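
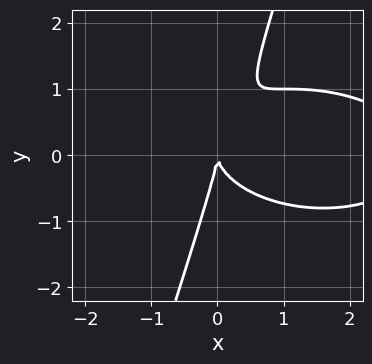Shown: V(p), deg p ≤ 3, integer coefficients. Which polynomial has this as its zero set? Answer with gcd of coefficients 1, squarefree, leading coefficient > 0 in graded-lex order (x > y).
Degree: the shape is more complex than any degree-2 curve, so deg p = 3.
Checking where it meets the axes: it meets the x-axis at x = 0 (among the integer gridlines); it crosses the y-axis at the gridline y = 0.
Together with the visible shape, these determine p as stated.

x^3 + 3*x*y^2 - y^3 - 3*x^2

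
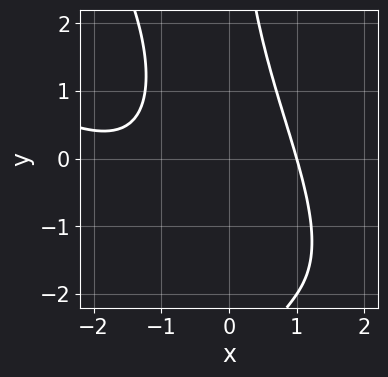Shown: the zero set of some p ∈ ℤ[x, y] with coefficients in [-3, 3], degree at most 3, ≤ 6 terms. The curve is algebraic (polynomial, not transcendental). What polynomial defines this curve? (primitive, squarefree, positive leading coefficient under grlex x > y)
x^3 + 2*x^2*y + x*y^2 + 2*x^2 - 3

(a) Degree: a generic line meets the curve in up to 3 points, so deg p = 3.
(b) Checking where it meets the axes: it crosses the x-axis at the gridline x = 1; no y-intercept at any integer in the box.
(c) Fitting integer coefficients to these (and the overall shape) gives p.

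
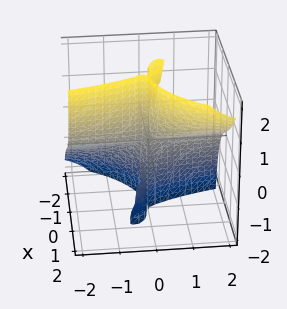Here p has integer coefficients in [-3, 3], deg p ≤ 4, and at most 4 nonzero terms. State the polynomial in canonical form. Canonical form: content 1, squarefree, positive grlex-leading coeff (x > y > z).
2*x^3 + 2*x*y^2 - 3*x*y*z - 2*y^2*z

The picture has 3 separate pieces.
Degree: no degree-2 surface has this shape, so deg p = 3.
From the visible intercepts: it crosses the x-axis at the gridline x = 0; the visible y-axis segment lies entirely on the surface.
These observations pin down the coefficients.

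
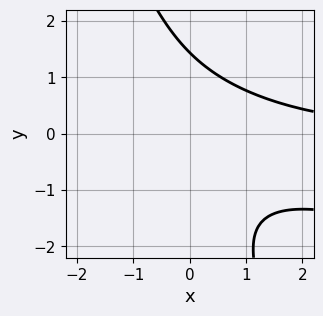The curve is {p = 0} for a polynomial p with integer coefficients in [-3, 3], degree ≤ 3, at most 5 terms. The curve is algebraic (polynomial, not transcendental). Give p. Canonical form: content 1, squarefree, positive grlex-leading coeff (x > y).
x^2*y + 3*x*y^2 + y^3 - 3

(a) Degree: a generic line meets the curve in up to 3 points, so deg p = 3.
(b) Observable constraints: the curve avoids every integer x-axis point in the box.
(c) These observations pin down the coefficients.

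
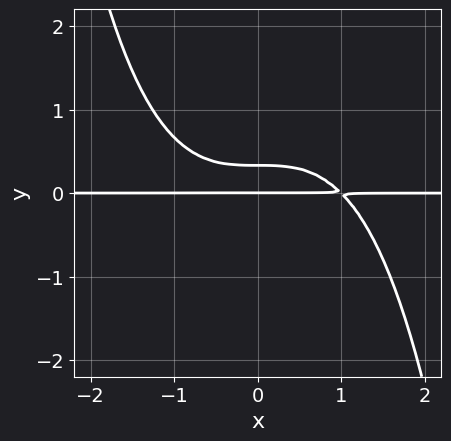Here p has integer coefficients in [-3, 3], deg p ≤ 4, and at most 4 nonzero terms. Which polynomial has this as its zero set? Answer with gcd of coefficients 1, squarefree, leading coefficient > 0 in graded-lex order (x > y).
1. Degree: a generic line meets the curve in up to 4 points, so deg p = 4.
2. Observable constraints: one y-axis crossing is at y = 0; the visible x-axis segment lies entirely on the curve.
3. Fitting integer coefficients to these (and the overall shape) gives p.

x^3*y + 3*y^2 - y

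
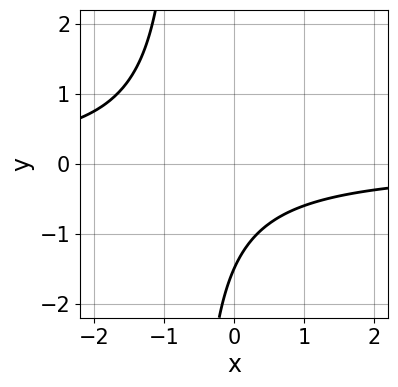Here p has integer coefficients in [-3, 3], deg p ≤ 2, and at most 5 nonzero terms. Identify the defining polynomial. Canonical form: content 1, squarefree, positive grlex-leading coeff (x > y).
3*x*y + 2*y + 3

1. The degree is 2 — the shape is more complex than any degree-1 curve.
2. From the visible intercepts: the curve avoids every integer x-axis point in the box.
3. Putting this together gives p.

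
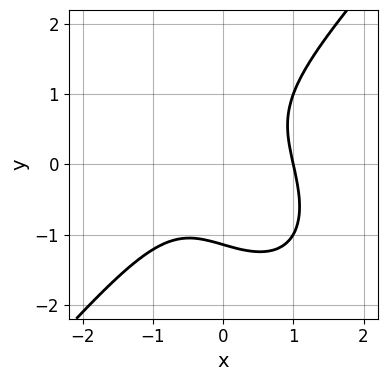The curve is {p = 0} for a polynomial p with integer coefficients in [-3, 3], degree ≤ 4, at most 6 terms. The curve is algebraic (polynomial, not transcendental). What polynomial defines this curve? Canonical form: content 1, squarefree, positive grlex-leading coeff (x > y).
3*x^3 - 2*y^3 + 2*x*y - 3

1. The degree is 3 — a generic line meets the curve in up to 3 points.
2. Reading off the gridlines: one x-axis crossing is at x = 1.
3. Together with the visible shape, these determine p as stated.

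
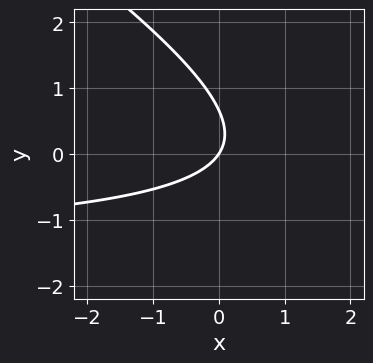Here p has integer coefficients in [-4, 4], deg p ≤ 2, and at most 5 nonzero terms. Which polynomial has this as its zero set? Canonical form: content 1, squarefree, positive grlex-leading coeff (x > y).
2*x*y + 3*y^2 + 3*x - 2*y

First, deg p = 2. No degree-1 curve has this shape.
Next, observable constraints: it crosses the y-axis at the gridline y = 0; it meets the x-axis at x = 0 (among the integer gridlines).
Finally, these observations pin down the coefficients.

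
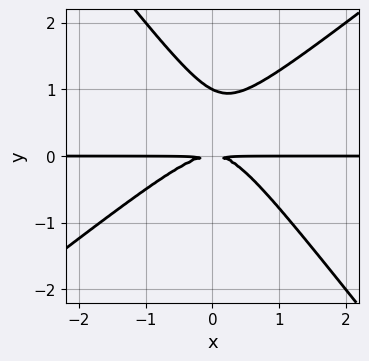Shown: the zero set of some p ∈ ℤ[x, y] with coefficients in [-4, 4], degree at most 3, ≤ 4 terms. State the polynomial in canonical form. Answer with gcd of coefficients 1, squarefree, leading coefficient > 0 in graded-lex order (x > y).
2*x^2*y - x*y^2 - 2*y^3 + 2*y^2

First, deg p = 3. The shape is more complex than any degree-2 curve.
Next, from the axis intercepts and sections: it crosses the y-axis at the gridline y = 1; the visible x-axis segment lies entirely on the curve.
Finally, matching integer coefficients to the picture gives p.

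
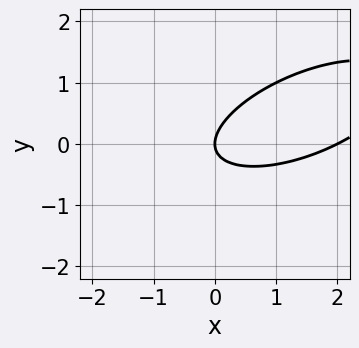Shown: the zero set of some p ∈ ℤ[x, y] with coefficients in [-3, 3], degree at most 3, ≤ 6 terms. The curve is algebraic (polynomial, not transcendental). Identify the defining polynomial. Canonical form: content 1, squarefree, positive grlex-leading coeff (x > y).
x^2 - 2*x*y + 3*y^2 - 2*x

(a) deg p = 2. A generic line meets the curve in up to 2 points.
(b) Against the integer gridlines: among the integer gridlines, it crosses the x-axis at x ∈ {0, 2}; one y-axis crossing is at y = 0.
(c) These observations pin down the coefficients.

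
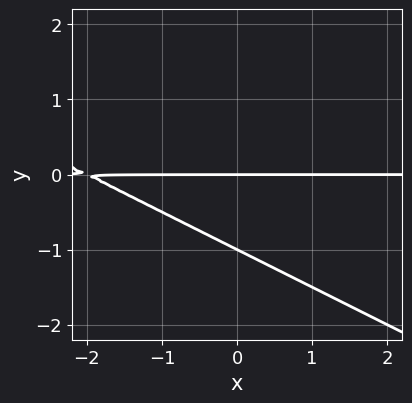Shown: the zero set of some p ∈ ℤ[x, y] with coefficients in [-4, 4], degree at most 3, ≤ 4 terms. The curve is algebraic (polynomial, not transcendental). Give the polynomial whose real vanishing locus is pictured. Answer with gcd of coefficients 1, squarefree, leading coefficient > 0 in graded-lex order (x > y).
x*y + 2*y^2 + 2*y

1. Degree: a generic line meets the curve in up to 2 points, so deg p = 2.
2. Reading off the gridlines: every point of the x-axis in the box is on the curve; the y-axis gridline crossings are at y ∈ {-1, 0}.
3. Fitting integer coefficients to these (and the overall shape) gives p.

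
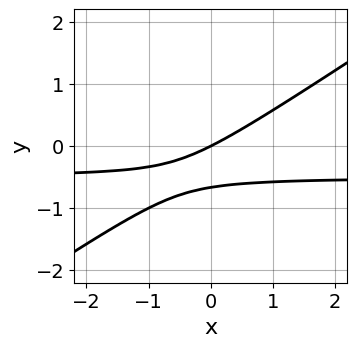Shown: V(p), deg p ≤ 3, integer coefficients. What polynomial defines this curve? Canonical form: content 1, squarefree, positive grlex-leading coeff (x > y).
2*x*y - 3*y^2 + x - 2*y

Degree: the shape is more complex than any degree-1 curve, so deg p = 2.
Reading off the gridlines: it meets the y-axis at y = 0 (among the integer gridlines); it meets the x-axis at x = 0 (among the integer gridlines).
The integer polynomial consistent with all of this is the stated p.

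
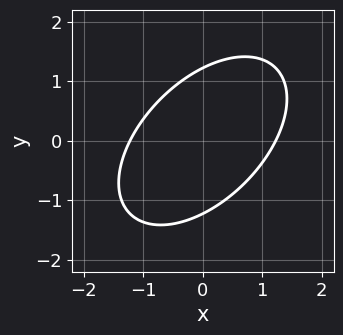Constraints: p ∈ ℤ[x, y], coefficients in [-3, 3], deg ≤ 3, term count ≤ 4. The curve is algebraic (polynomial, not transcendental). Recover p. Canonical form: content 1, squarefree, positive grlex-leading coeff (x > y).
(a) Degree: the shape is more complex than any degree-1 curve, so deg p = 2.
(b) Putting this together gives p.

2*x^2 - 2*x*y + 2*y^2 - 3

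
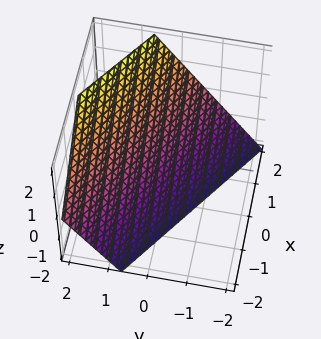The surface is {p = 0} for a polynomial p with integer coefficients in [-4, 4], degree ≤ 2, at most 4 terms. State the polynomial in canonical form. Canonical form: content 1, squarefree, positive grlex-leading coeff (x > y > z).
2*x + 3*y - 2*z - 2

1. Degree: the surface is flat (a plane), so deg p = 1.
2. Observable constraints: it crosses the z-axis at the gridline z = -1; it meets the x-axis at x = 1 (among the integer gridlines).
3. Putting this together gives p.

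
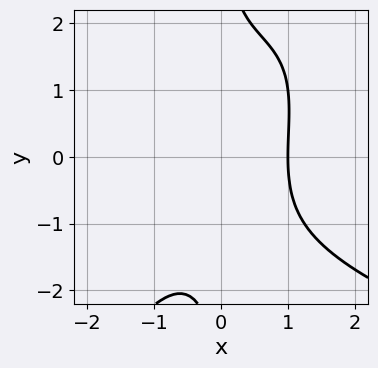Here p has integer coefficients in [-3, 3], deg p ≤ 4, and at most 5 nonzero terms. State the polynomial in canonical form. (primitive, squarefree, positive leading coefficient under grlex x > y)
x^2*y^2 - x*y^3 - 3*x^3 + 3

The degree is 4 — a generic line meets the curve in up to 4 points.
From the visible intercepts: no y-intercept at any integer in the box; one x-axis crossing is at x = 1.
Fitting integer coefficients to these (and the overall shape) gives p.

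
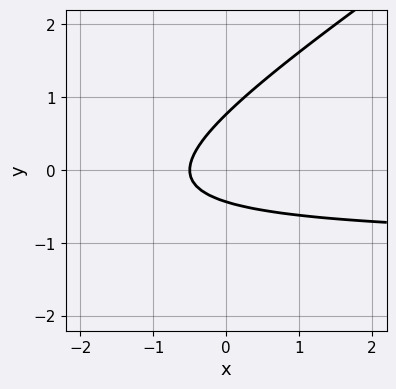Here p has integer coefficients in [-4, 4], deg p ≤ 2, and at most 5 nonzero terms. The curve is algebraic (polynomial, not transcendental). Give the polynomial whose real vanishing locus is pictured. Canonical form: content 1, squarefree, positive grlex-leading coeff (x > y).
The degree is 2 — a generic line meets the curve in up to 2 points.
Solving for integer coefficients yields p as stated.

2*x*y - 3*y^2 + 2*x + y + 1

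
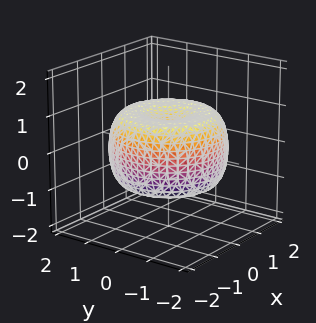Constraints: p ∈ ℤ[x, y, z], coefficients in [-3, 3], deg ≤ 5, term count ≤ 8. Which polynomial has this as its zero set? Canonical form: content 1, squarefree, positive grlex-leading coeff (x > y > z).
First, deg p = 4. A generic line meets the surface in up to 4 points.
Next, symmetries: rotational symmetry about the z-axis ⇒ p depends on x, y only through x² + y².
Next, against the integer gridlines: a circular section at z = 0 has radius between 1 and 2.
Finally, solving for integer coefficients yields p as stated.

x^4 + 2*x^2*y^2 + y^4 - 2*x^2 - 2*y^2 + 2*z^2 - 1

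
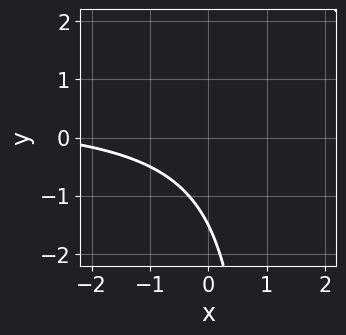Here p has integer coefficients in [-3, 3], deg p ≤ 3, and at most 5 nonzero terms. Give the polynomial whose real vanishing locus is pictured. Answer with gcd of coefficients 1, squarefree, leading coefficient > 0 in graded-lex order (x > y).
2*x*y - x - 2*y - 3

First, deg p = 2.
Then, against the integer gridlines: it misses every integer gridline on the x-axis.
Finally, assembling these constraints gives the stated polynomial.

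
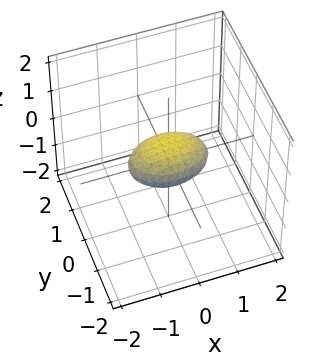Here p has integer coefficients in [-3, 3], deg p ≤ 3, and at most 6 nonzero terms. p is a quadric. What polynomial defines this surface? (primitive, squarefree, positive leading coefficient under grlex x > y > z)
x^2 + 2*y^2 + 3*z^2 - 1

First, deg p = 2. A closed, bounded, convex surface; a quadric.
Next, symmetries: mirror symmetry x ↦ −x ⇒ only even powers of x; it's symmetric under z → −z, forcing even powers of z; it's symmetric under y → −y, forcing even powers of y.
Next, observable constraints: the x-axis gridline crossings are at x ∈ {-1, 1}.
Finally, solving for integer coefficients yields p as stated.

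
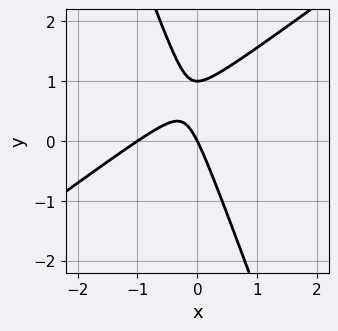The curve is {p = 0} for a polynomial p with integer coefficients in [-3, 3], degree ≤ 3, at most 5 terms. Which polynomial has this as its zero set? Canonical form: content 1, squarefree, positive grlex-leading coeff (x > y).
2*x^2 - 2*x*y - y^2 + 2*x + y

(a) Degree: no degree-1 curve has this shape, so deg p = 2.
(b) Observable constraints: the y-axis gridline crossings are at y ∈ {0, 1}; the x-axis gridline crossings are at x ∈ {-1, 0}.
(c) Putting this together gives p.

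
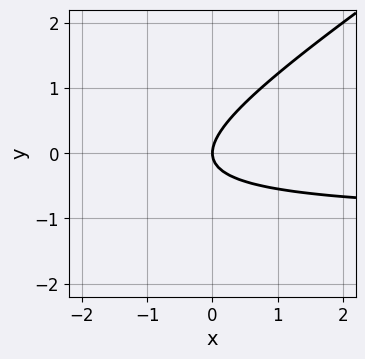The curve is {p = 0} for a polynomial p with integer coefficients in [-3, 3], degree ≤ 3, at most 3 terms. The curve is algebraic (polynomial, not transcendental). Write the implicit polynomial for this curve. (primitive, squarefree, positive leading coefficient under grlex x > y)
First, the degree is 2 — a generic line meets the curve in up to 2 points.
Then, from the visible intercepts: one x-axis crossing is at x = 0; it meets the y-axis at y = 0 (among the integer gridlines).
Finally, matching integer coefficients to the picture gives p.

2*x*y - 3*y^2 + 2*x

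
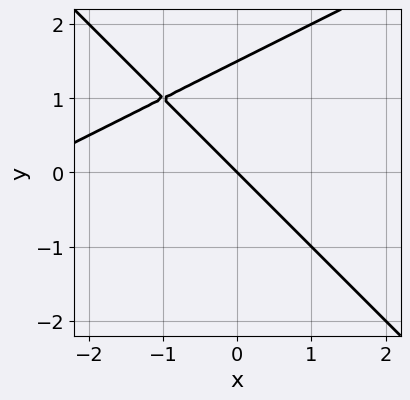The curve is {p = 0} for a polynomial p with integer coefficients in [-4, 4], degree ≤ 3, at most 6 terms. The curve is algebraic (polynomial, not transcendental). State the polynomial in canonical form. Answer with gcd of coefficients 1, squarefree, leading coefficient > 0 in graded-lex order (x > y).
x^2 - x*y - 2*y^2 + 3*x + 3*y

The degree is 2 — a generic line meets the curve in up to 2 points.
Against the integer gridlines: one x-axis crossing is at x = 0; one y-axis crossing is at y = 0.
The integer polynomial consistent with all of this is the stated p.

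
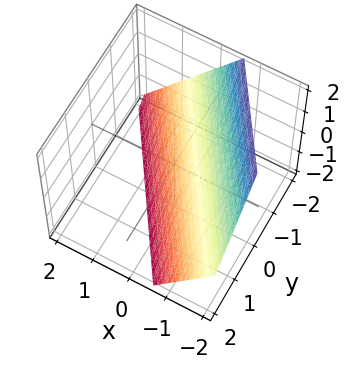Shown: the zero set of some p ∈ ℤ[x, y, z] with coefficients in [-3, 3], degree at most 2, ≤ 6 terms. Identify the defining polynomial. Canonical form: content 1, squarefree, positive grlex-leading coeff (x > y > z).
3*x + 2*y + 2*z + 2

(a) The degree is 1 — the surface is flat (a plane).
(b) From the axis intercepts and sections: it meets the z-axis at z = -1 (among the integer gridlines); it meets the y-axis at y = -1 (among the integer gridlines).
(c) Assembling these constraints gives the stated polynomial.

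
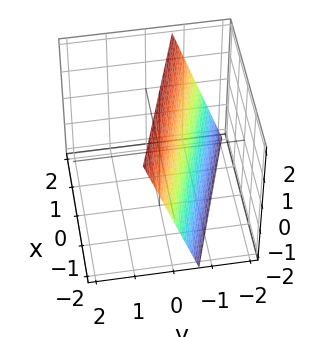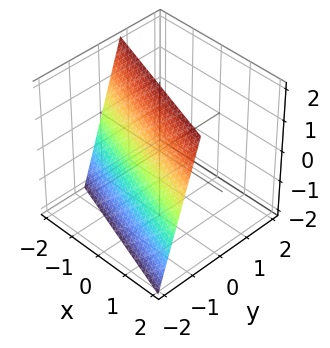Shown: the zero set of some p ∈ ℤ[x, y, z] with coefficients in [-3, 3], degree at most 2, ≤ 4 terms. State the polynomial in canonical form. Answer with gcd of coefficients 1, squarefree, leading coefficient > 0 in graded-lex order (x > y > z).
x + 3*y - z + 2

First, deg p = 1.
Next, checking where it meets the axes: it meets the z-axis at z = 2 (among the integer gridlines); it crosses the x-axis at the gridline x = -2.
Finally, the integer polynomial consistent with all of this is the stated p.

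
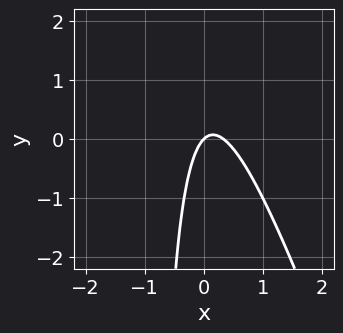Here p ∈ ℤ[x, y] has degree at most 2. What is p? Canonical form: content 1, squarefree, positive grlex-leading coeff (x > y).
(a) deg p = 2.
(b) From the axis intercepts and sections: it crosses the x-axis at the gridline x = 0; one y-axis crossing is at y = 0.
(c) Assembling these constraints gives the stated polynomial.

3*x^2 + x*y - x + y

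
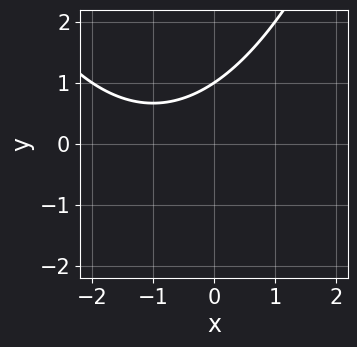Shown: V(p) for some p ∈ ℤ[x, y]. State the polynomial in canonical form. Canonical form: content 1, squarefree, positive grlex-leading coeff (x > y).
Degree: a generic line meets the curve in up to 2 points, so deg p = 2.
Reading off the gridlines: it crosses the y-axis at the gridline y = 1; no x-intercept at any integer in the box.
Fitting integer coefficients to these (and the overall shape) gives p.

x^2 + 2*x - 3*y + 3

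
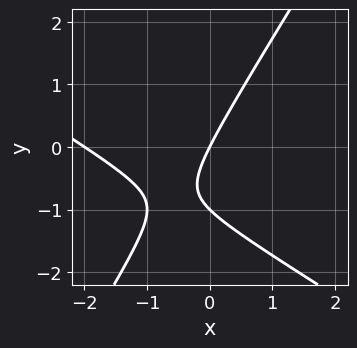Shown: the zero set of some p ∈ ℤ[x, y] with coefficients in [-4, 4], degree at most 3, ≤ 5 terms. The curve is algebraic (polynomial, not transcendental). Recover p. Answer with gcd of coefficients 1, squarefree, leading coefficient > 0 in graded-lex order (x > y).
x^2 + x*y - y^2 + 2*x - y

(a) The degree is 2 — a generic line meets the curve in up to 2 points.
(b) Observable constraints: the y-axis gridline crossings are at y ∈ {-1, 0}; the x-axis gridline crossings are at x ∈ {-2, 0}.
(c) Fitting integer coefficients to these (and the overall shape) gives p.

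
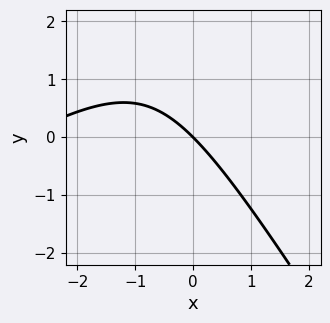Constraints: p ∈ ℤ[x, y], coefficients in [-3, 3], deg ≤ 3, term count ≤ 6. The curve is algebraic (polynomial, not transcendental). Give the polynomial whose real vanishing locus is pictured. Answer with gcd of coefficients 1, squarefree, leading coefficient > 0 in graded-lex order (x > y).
The degree is 2 — no degree-1 curve has this shape.
Against the integer gridlines: it crosses the x-axis at the gridline x = 0; it meets the y-axis at y = 0 (among the integer gridlines).
Putting this together gives p.

x^2 - x*y - y^2 + 3*x + 3*y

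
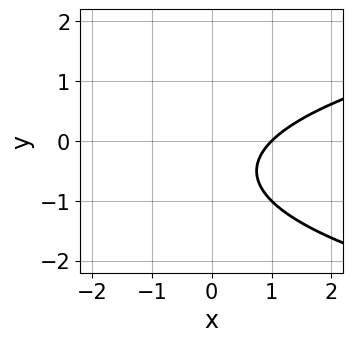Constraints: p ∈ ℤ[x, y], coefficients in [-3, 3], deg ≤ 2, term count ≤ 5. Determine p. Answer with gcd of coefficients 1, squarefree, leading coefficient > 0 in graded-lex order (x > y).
y^2 - x + y + 1

(a) Degree: no degree-1 curve has this shape, so deg p = 2.
(b) From the axis intercepts and sections: no y-intercept at any integer in the box; it crosses the x-axis at the gridline x = 1.
(c) Putting this together gives p.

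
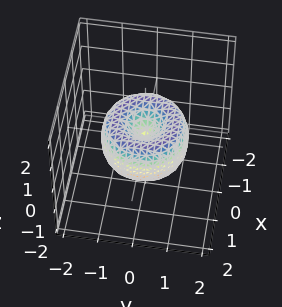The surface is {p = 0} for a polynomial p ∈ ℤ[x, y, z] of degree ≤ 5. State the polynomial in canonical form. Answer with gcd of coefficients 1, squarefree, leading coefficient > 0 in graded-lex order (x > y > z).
Degree: no degree-3 surface has this shape, so deg p = 4.
Symmetries: the surface is invariant under rotation about z: p = q(x² + y², z).
Observable constraints: a circular section at z = 0 has radius between 1 and 2; it meets the x-axis at x = 0 (among the integer gridlines).
Matching integer coefficients to the picture gives p.

2*x^4 + 4*x^2*y^2 + 2*y^4 - 3*x^2 - 3*y^2 + 2*z^2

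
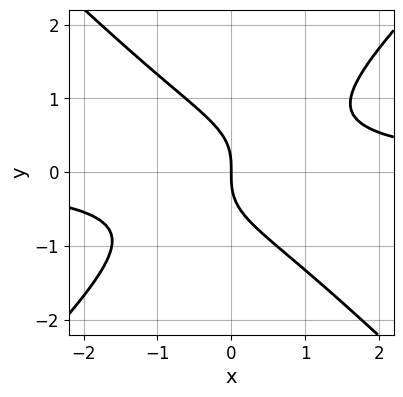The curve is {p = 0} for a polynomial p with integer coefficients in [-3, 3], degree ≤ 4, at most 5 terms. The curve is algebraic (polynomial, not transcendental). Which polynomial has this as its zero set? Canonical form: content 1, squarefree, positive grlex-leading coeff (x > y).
(a) deg p = 3.
(b) Observable constraints: it meets the y-axis at y = 0 (among the integer gridlines); one x-axis crossing is at x = 0.
(c) These observations pin down the coefficients.

x^2*y - y^3 - x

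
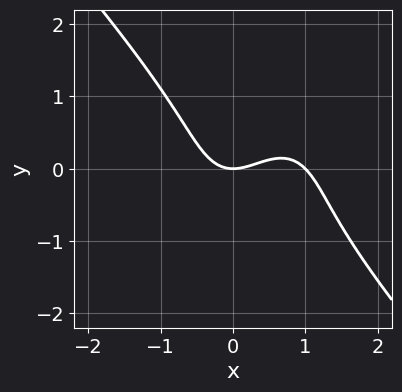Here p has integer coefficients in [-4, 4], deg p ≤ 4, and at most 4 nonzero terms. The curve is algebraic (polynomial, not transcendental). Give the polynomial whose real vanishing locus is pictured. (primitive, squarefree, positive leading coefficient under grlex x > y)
3*x^3 + 2*y^3 - 3*x^2 + 3*y

1. The degree is 3 — a generic line meets the curve in up to 3 points.
2. Reading off the gridlines: the x-axis gridline crossings are at x ∈ {0, 1}; it meets the y-axis at y = 0 (among the integer gridlines).
3. Assembling these constraints gives the stated polynomial.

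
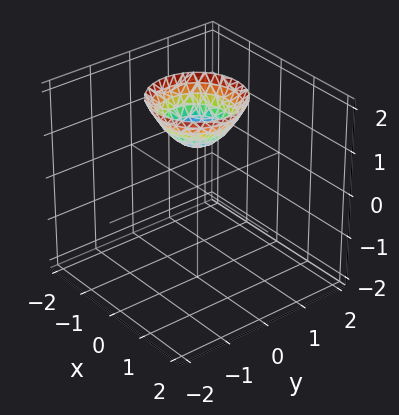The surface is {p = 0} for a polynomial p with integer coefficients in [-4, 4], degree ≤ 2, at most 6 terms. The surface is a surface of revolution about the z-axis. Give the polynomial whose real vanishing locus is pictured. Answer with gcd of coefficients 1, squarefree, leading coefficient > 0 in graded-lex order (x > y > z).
First, the degree is 2 — a generic line meets the surface in up to 2 points.
Next, symmetry: every cross-section ⟂ z is a circle, so x, y appear only via x² + y².
Then, observable constraints: a circular section at z = 2 has radius exactly 1; the surface avoids every integer y-axis point in the box.
Finally, together with the visible shape, these determine p as stated. Check: (0, 0, 1) on the z-axis lies on the surface, and p(0, 0, 1) = 0. ✓

x^2 + y^2 - z + 1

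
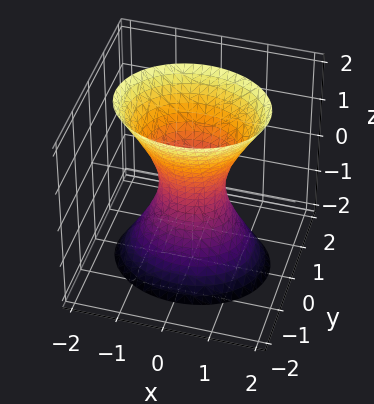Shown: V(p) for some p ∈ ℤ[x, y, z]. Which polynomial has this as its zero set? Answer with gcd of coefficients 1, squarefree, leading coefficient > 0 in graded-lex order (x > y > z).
(a) deg p = 2. An hourglass — one-sheet hyperboloid; a quadric.
(b) Symmetries: it's symmetric under x → −x, forcing even powers of x; it's symmetric under y → −y, forcing even powers of y; mirror symmetry z ↦ −z ⇒ only even powers of z.
(c) Reading off the gridlines: it misses every integer gridline on the z-axis.
(d) The integer polynomial consistent with all of this is the stated p.

2*x^2 + 3*y^2 - z^2 - 1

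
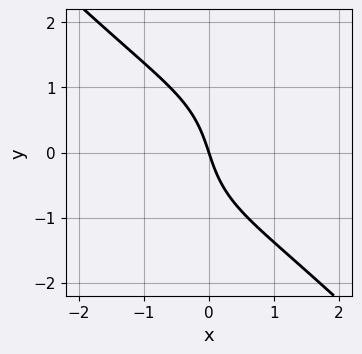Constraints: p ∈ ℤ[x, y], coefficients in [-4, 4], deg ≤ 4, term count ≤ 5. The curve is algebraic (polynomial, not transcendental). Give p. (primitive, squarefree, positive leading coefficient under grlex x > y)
First, the degree is 3 — a generic line meets the curve in up to 3 points.
Then, from the visible intercepts: one y-axis crossing is at y = 0; it meets the x-axis at x = 0 (among the integer gridlines).
Finally, these observations pin down the coefficients.

x^3 + y^3 + 3*x + y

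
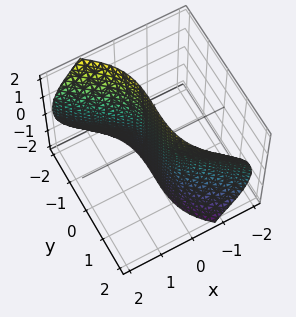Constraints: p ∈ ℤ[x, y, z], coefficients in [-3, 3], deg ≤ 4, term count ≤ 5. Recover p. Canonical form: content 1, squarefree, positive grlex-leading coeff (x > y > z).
(a) deg p = 3. A generic line meets the surface in up to 3 points.
(b) Against the integer gridlines: one y-axis crossing is at y = 0; the visible z-axis segment lies entirely on the surface.
(c) The integer polynomial consistent with all of this is the stated p.

2*x^3 + x^2*y + 2*x*z^2 + y^3 + 2*x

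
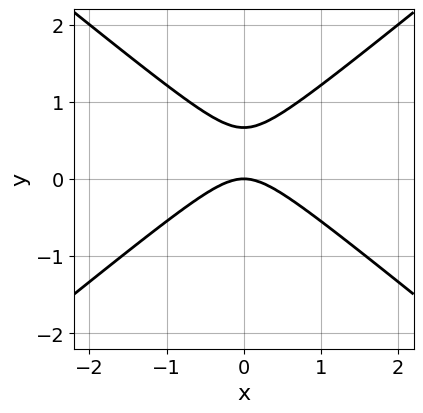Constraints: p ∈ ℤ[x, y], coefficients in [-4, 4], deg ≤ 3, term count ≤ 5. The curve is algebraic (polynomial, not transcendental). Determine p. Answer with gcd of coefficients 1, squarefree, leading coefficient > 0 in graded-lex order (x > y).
(a) Degree: a generic line meets the curve in up to 2 points, so deg p = 2.
(b) Symmetries: mirror symmetry x ↦ −x ⇒ only even powers of x.
(c) From the visible intercepts: one x-axis crossing is at x = 0; it crosses the y-axis at the gridline y = 0.
(d) These observations pin down the coefficients.

2*x^2 - 3*y^2 + 2*y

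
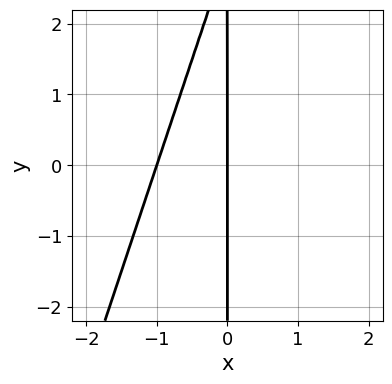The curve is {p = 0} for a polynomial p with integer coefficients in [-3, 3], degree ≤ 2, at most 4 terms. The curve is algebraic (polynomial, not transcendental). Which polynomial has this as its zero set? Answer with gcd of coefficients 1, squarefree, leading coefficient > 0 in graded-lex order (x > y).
3*x^2 - x*y + 3*x

(a) deg p = 2.
(b) Reading off the gridlines: the x-axis gridline crossings are at x ∈ {-1, 0}; the visible y-axis segment lies entirely on the curve.
(c) Fitting integer coefficients to these (and the overall shape) gives p.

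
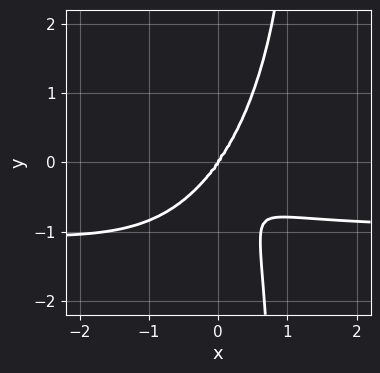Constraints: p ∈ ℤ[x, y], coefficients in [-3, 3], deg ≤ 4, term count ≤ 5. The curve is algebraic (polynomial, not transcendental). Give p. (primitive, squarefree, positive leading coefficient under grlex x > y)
3*x^3*y - x^2*y^2 + x*y^3 + 3*x^3 - y^3

1. The degree is 4 — a generic line meets the curve in up to 4 points.
2. Observable constraints: it meets the x-axis at x = 0 (among the integer gridlines); it crosses the y-axis at the gridline y = 0.
3. Solving for integer coefficients yields p as stated.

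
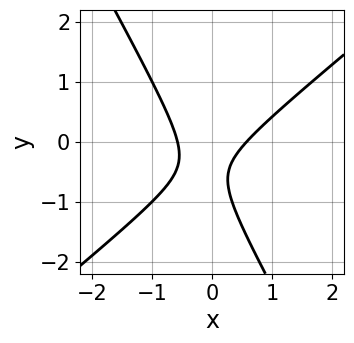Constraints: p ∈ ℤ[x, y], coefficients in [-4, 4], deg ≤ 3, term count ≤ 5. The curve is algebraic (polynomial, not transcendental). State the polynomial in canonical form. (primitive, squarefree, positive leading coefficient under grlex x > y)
First, the degree is 2 — the shape is more complex than any degree-1 curve.
Next, from the visible intercepts: the curve avoids every integer y-axis point in the box.
Finally, matching integer coefficients to the picture gives p.

3*x^2 - 2*x*y - 2*y^2 - 2*y - 1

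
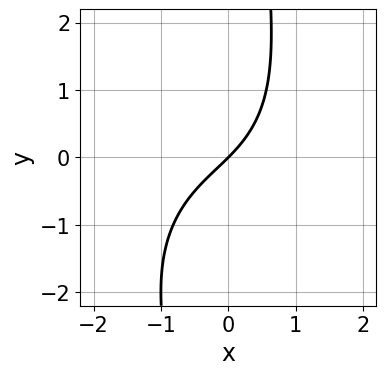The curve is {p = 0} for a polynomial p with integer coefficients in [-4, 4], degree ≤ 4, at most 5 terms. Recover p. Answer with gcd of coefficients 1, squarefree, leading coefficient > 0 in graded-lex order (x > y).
x^3 + x*y^2 + x*y + 3*x - 3*y

First, degree: a generic line meets the curve in up to 3 points, so deg p = 3.
Then, checking where it meets the axes: one x-axis crossing is at x = 0; it crosses the y-axis at the gridline y = 0.
Finally, assembling these constraints gives the stated polynomial.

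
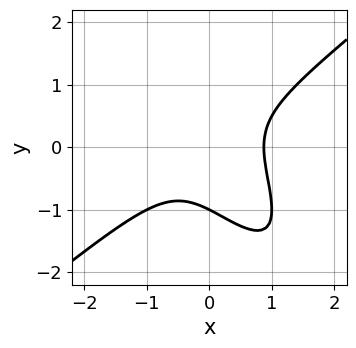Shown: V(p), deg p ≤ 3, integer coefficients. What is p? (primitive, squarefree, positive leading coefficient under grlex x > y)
3*x^3 - 3*x*y^2 - 2*y^3 - 2

Degree: the shape is more complex than any degree-2 curve, so deg p = 3.
Against the integer gridlines: one y-axis crossing is at y = -1.
Together with the visible shape, these determine p as stated.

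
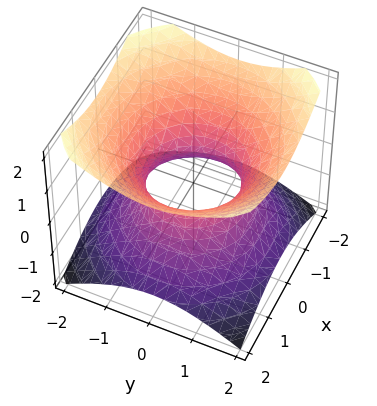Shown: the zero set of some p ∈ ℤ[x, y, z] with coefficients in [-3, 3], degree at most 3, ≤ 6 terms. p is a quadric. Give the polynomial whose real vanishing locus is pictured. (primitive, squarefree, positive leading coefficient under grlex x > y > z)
2*x^2 + 2*y^2 - 3*z^2 - 2

(a) deg p = 2. One connected sheet with a waist; a quadric.
(b) Symmetries: it's symmetric under z → −z, forcing even powers of z; rotational symmetry about the z-axis ⇒ p depends on x, y only through x² + y².
(c) Checking where it meets the axes: among the integer gridlines, it crosses the y-axis at y ∈ {-1, 1}; it misses every integer gridline on the z-axis; among the integer gridlines, it crosses the x-axis at x ∈ {-1, 1}; a circular section at z = 1 has radius between 1 and 2.
(d) Solving for integer coefficients yields p as stated.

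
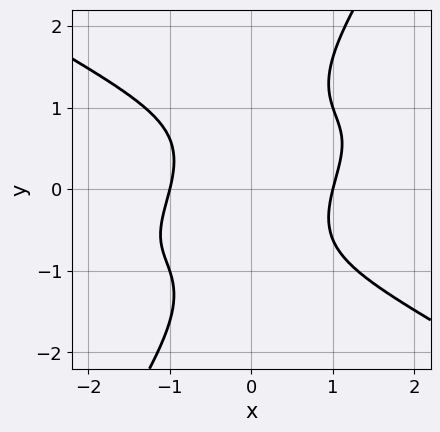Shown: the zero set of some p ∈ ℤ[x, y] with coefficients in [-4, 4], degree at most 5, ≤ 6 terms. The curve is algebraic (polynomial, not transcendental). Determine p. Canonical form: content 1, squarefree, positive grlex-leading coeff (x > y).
1. deg p = 4. No degree-3 curve has this shape.
2. Against the integer gridlines: among the integer gridlines, it crosses the x-axis at x ∈ {-1, 1}; it misses every integer gridline on the y-axis.
3. Matching integer coefficients to the picture gives p.

x^3*y - 2*x*y^3 + y^4 - 2*x^2 + 2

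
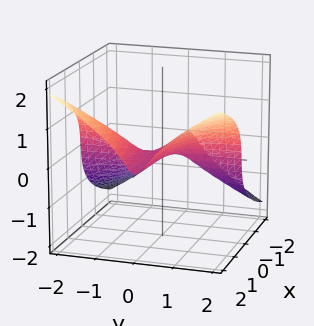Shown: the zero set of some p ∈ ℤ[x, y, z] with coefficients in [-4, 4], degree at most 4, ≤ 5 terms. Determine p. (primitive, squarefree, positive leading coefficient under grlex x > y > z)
2*x*y^2 - 3*z^3 - z

(a) deg p = 3. No degree-2 surface has this shape.
(b) From the axis intercepts and sections: the visible x-axis segment lies entirely on the surface; one z-axis crossing is at z = 0.
(c) Solving for integer coefficients yields p as stated. Check: (0, -2, 0) on the y-axis lies on the surface, and p(0, -2, 0) = 0. ✓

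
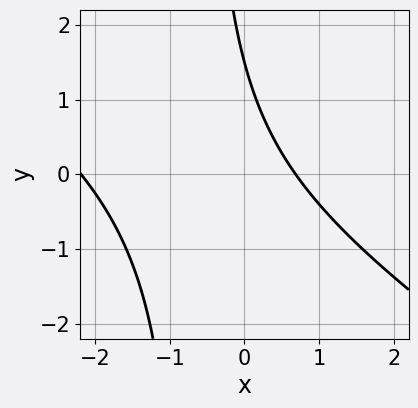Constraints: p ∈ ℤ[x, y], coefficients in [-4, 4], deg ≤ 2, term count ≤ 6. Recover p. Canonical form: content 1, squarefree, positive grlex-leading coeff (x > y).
First, degree: the shape is more complex than any degree-1 curve, so deg p = 2.
Finally, the integer polynomial consistent with all of this is the stated p.

2*x^2 + 3*x*y + 3*x + 2*y - 3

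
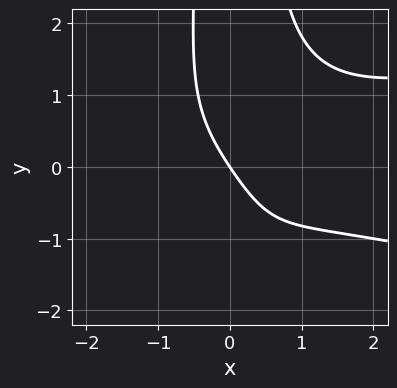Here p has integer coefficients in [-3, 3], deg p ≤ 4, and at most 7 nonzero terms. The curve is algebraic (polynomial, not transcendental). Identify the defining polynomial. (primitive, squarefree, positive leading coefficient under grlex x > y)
1. Degree: no degree-3 curve has this shape, so deg p = 4.
2. Observable constraints: one y-axis crossing is at y = 0; it crosses the x-axis at the gridline x = 0.
3. The integer polynomial consistent with all of this is the stated p.

2*x^2*y^2 - x^3 + x^2 - 3*x - 2*y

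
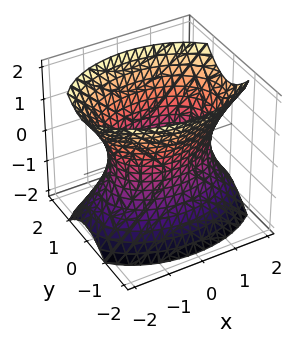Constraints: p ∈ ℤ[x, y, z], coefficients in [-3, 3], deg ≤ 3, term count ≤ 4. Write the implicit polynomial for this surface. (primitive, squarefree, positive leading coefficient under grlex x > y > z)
Degree: one connected sheet with a waist; a quadric, so deg p = 2.
Symmetries: mirror symmetry x ↦ −x ⇒ only even powers of x; mirror symmetry z ↦ −z ⇒ only even powers of z; mirror symmetry y ↦ −y ⇒ only even powers of y.
Checking where it meets the axes: it misses every integer gridline on the z-axis; the y-axis gridline crossings are at y ∈ {-1, 1}.
Assembling these constraints gives the stated polynomial.

x^2 + 2*y^2 - z^2 - 2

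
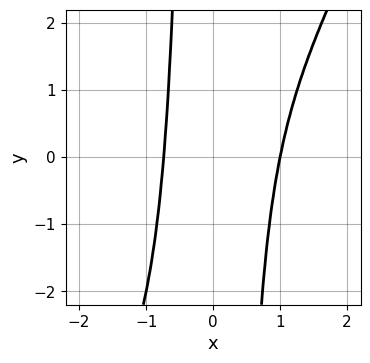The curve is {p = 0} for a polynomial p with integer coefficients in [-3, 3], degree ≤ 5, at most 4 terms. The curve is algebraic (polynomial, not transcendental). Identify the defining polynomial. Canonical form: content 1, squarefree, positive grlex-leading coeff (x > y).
2*x^4 - x^3*y - x^3 - 1

First, the degree is 4 — no degree-3 curve has this shape.
Next, against the integer gridlines: the curve avoids every integer y-axis point in the box; one x-axis crossing is at x = 1.
Finally, solving for integer coefficients yields p as stated.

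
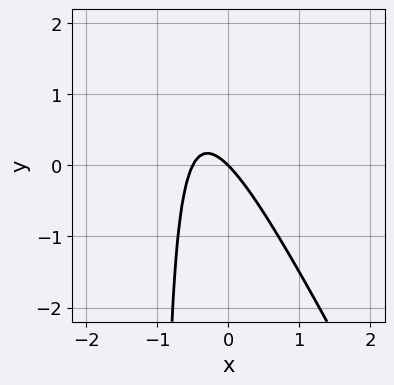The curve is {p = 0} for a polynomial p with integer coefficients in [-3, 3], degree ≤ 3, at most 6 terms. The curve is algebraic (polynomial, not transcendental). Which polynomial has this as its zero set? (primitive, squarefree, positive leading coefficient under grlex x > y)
2*x^2 + x*y + x + y

1. deg p = 2.
2. Checking where it meets the axes: one y-axis crossing is at y = 0; it crosses the x-axis at the gridline x = 0.
3. Matching integer coefficients to the picture gives p.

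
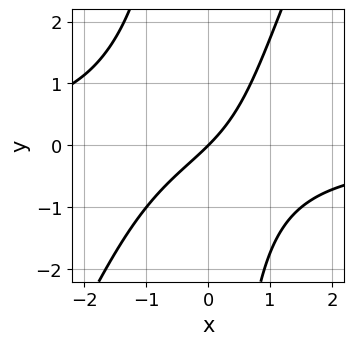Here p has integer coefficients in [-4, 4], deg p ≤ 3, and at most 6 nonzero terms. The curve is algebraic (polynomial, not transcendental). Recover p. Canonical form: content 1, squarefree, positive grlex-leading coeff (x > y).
First, deg p = 3. No degree-2 curve has this shape.
Then, from the axis intercepts and sections: it meets the y-axis at y = 0 (among the integer gridlines); it crosses the x-axis at the gridline x = 0.
Finally, these observations pin down the coefficients.

2*x^2*y - x*y^2 + x*y + 3*x - 3*y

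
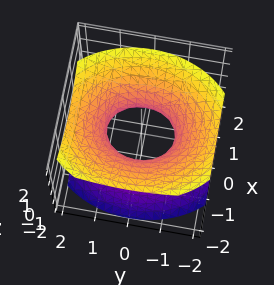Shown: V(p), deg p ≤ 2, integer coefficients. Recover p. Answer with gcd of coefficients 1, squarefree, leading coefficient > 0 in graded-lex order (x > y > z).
3*x^2 + x*z + 2*y^2 - 3*z^2 - 2

First, deg p = 2. A generic line meets the surface in up to 2 points.
Next, reading off the gridlines: among the integer gridlines, it crosses the y-axis at y ∈ {-1, 1}; it misses every integer gridline on the z-axis.
Finally, fitting integer coefficients to these (and the overall shape) gives p.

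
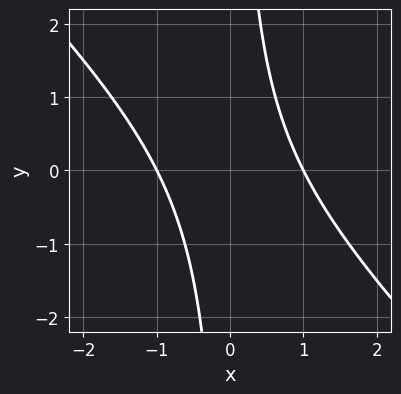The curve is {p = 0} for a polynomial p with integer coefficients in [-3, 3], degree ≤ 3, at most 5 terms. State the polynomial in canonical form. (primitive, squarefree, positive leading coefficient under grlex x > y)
x^2 + x*y - 1

1. Degree: no degree-1 curve has this shape, so deg p = 2.
2. From the axis intercepts and sections: no y-intercept at any integer in the box; the x-axis gridline crossings are at x ∈ {-1, 1}.
3. Fitting integer coefficients to these (and the overall shape) gives p.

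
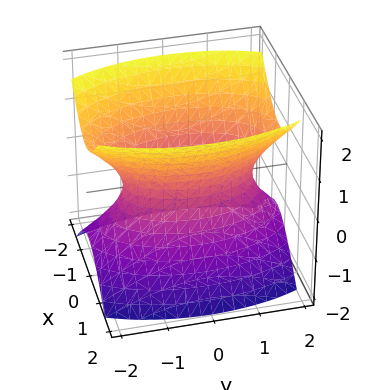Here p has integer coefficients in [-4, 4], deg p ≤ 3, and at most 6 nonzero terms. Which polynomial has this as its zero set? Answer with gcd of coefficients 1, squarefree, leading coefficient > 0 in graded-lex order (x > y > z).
First, deg p = 2.
Then, symmetries: mirror symmetry x ↦ −x ⇒ only even powers of x; it's symmetric under y → −y, forcing even powers of y; the z ↦ −z reflection is a symmetry, so z appears only in even powers.
Then, from the axis intercepts and sections: no z-intercept at any integer in the box.
Finally, the integer polynomial consistent with all of this is the stated p.

3*x^2 + y^2 - 2*z^2 - 2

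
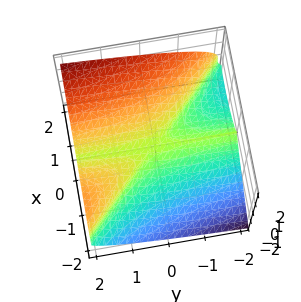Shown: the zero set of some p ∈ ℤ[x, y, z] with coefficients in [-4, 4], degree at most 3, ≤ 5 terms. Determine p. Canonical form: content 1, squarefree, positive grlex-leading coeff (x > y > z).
1. The degree is 3 — a generic line meets the surface in up to 3 points.
2. Reading off the gridlines: it crosses the x-axis at the gridline x = 0; every point of the y-axis in the box is on the surface; it meets the z-axis at z = 0 (among the integer gridlines).
3. Assembling these constraints gives the stated polynomial.

x^3 + x^2*y - 3*z^3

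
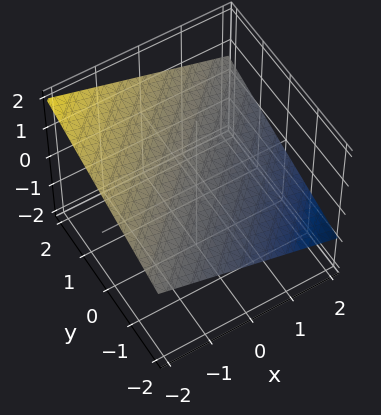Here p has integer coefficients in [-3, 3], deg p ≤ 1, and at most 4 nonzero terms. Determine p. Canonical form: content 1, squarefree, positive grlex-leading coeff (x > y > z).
x - y + 3*z - 2

1. The degree is 1 — every cross-section is a straight line — this is a plane.
2. Observable constraints: it meets the y-axis at y = -2 (among the integer gridlines); one x-axis crossing is at x = 2.
3. Fitting integer coefficients to these (and the overall shape) gives p.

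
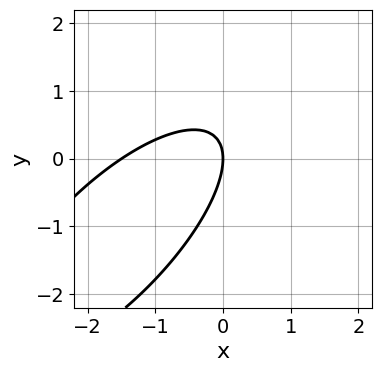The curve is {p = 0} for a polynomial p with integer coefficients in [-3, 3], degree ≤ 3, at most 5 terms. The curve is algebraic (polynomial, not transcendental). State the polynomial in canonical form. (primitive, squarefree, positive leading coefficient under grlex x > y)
2*x^2 - 3*x*y + 2*y^2 + 3*x

1. deg p = 2. No degree-1 curve has this shape.
2. Against the integer gridlines: one x-axis crossing is at x = 0; it crosses the y-axis at the gridline y = 0.
3. Putting this together gives p.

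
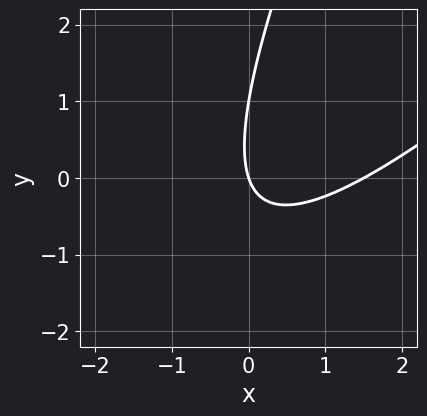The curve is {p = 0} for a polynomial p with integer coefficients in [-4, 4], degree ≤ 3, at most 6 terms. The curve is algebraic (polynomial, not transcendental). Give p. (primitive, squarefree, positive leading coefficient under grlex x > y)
First, deg p = 2. A generic line meets the curve in up to 2 points.
Next, observable constraints: among the integer gridlines, it crosses the y-axis at y ∈ {0, 1}; it meets the x-axis at x = 0 (among the integer gridlines).
Finally, the integer polynomial consistent with all of this is the stated p.

2*x^2 - 3*x*y + y^2 - 3*x - y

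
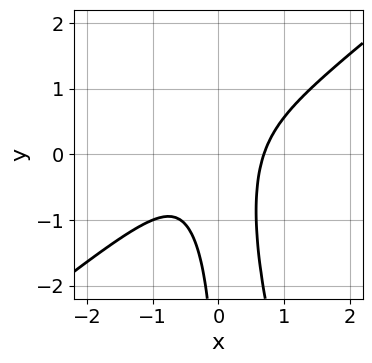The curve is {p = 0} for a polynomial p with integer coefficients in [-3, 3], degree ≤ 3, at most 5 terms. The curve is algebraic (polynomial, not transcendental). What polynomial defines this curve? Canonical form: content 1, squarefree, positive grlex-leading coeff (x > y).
(a) Degree: the shape is more complex than any degree-2 curve, so deg p = 3.
(b) From the visible intercepts: it misses every integer gridline on the y-axis.
(c) Together with the visible shape, these determine p as stated.

3*x^3 - 3*x^2*y - x*y^2 - 1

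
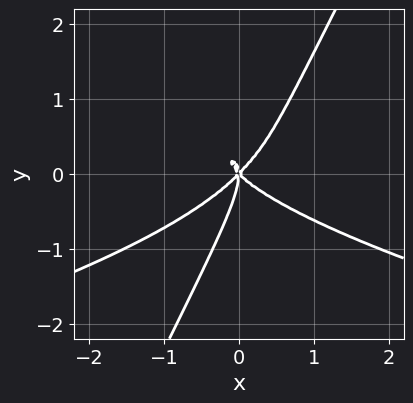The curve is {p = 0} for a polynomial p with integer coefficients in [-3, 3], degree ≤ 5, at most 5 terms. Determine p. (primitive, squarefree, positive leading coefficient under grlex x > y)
Degree: a generic line meets the curve in up to 4 points, so deg p = 4.
Against the integer gridlines: it meets the x-axis at x = 0 (among the integer gridlines); one y-axis crossing is at y = 0.
Together with the visible shape, these determine p as stated.

2*x*y^3 - y^4 + x^3 - x*y^2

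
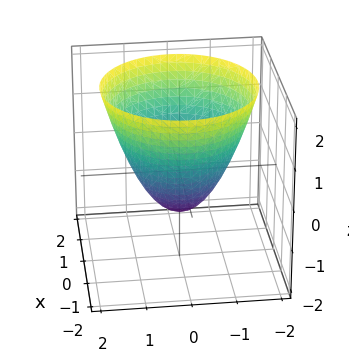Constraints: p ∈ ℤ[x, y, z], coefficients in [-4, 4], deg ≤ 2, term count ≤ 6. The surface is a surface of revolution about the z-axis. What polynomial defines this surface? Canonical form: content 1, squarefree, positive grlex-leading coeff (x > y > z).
x^2 + y^2 - z - 1

First, deg p = 2. A generic line meets the surface in up to 2 points.
Then, by symmetry, every cross-section ⟂ z is a circle, so x, y appear only via x² + y².
Then, from the axis intercepts and sections: it meets the z-axis at z = -1 (among the integer gridlines); a circular section at z = 2 has radius between 1 and 2.
Finally, the integer polynomial consistent with all of this is the stated p. Check: (-1, 0, 0) on the x-axis lies on the surface, and p(-1, 0, 0) = 0. ✓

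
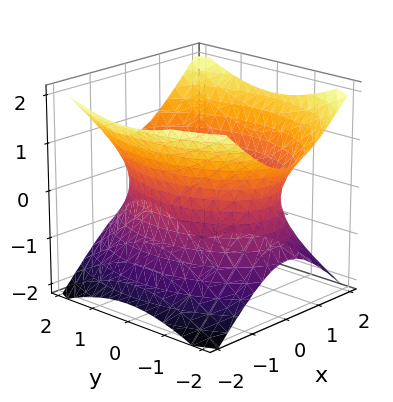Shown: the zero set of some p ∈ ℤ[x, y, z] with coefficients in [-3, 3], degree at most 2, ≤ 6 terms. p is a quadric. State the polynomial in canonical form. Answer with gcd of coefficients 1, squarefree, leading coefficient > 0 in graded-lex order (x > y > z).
First, degree: one connected sheet with a waist; a quadric, so deg p = 2.
Next, symmetries: it's symmetric under z → −z, forcing even powers of z; mirror symmetry x ↦ −x ⇒ only even powers of x; mirror symmetry y ↦ −y ⇒ only even powers of y.
Next, reading off the gridlines: it misses every integer gridline on the z-axis.
Finally, solving for integer coefficients yields p as stated.

2*x^2 + y^2 - 2*z^2 - 3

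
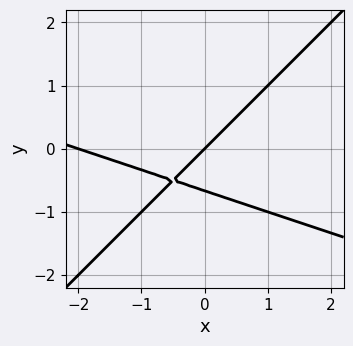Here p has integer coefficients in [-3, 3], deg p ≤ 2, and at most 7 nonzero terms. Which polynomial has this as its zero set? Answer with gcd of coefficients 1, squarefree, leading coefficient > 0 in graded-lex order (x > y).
x^2 + 2*x*y - 3*y^2 + 2*x - 2*y

First, deg p = 2. The shape is more complex than any degree-1 curve.
Then, observable constraints: the x-axis gridline crossings are at x ∈ {-2, 0}; one y-axis crossing is at y = 0.
Finally, together with the visible shape, these determine p as stated.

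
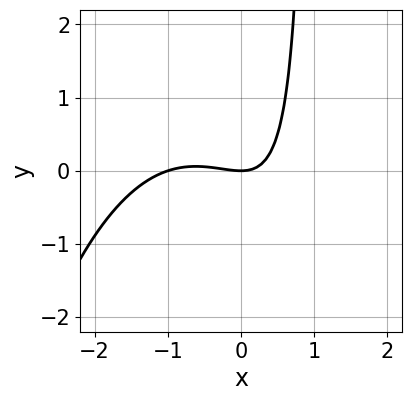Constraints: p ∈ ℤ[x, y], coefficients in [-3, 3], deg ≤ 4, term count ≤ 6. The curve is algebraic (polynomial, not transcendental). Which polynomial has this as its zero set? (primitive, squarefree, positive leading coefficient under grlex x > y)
Degree: a generic line meets the curve in up to 3 points, so deg p = 3.
Reading off the gridlines: the x-axis gridline crossings are at x ∈ {-1, 0}; it crosses the y-axis at the gridline y = 0.
These observations pin down the coefficients.

2*x^3 + 2*x^2 + 3*x*y - 3*y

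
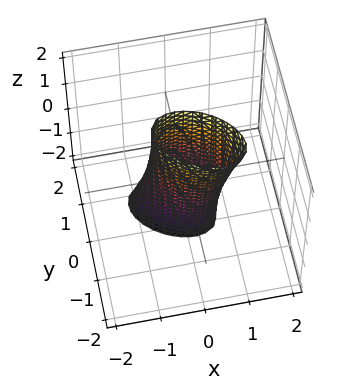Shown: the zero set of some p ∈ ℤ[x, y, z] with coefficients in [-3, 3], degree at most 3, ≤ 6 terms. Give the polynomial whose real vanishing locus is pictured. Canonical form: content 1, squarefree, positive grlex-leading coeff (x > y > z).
2*x^2 + 2*x*y + 3*y^2 + y*z - 1

(a) Degree: the shape is more complex than any degree-1 surface, so deg p = 2.
(b) Reading off the gridlines: the surface avoids every integer z-axis point in the box.
(c) Fitting integer coefficients to these (and the overall shape) gives p.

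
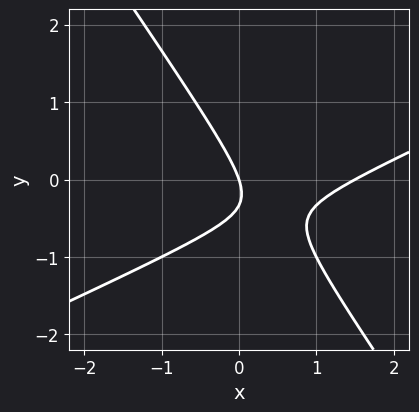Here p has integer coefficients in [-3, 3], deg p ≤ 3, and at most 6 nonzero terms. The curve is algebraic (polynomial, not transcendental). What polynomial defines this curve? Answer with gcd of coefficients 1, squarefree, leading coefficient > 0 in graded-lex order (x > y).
First, the degree is 2 — no degree-1 curve has this shape.
Next, from the visible intercepts: one y-axis crossing is at y = 0; one x-axis crossing is at x = 0.
Finally, matching integer coefficients to the picture gives p.

2*x^2 - 3*x*y - 3*y^2 - 3*x - y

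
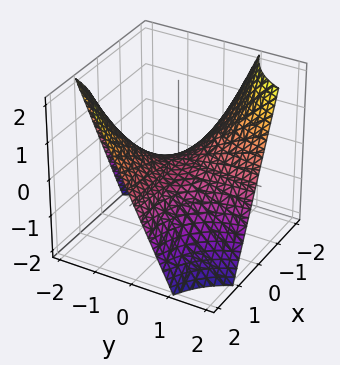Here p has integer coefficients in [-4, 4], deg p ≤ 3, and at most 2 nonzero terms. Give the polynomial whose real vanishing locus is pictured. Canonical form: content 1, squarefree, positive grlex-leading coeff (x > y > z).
x*y + z

The degree is 2 — a saddle surface; a quadric.
Observable constraints: the visible x-axis segment lies entirely on the surface; one z-axis crossing is at z = 0.
Together with the visible shape, these determine p as stated. Check: (0, 1, 0) on the y-axis lies on the surface, and p(0, 1, 0) = 0. ✓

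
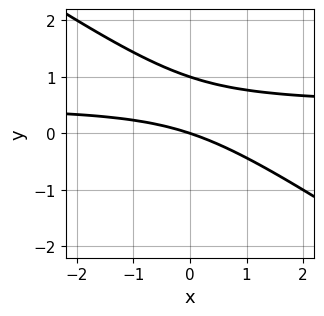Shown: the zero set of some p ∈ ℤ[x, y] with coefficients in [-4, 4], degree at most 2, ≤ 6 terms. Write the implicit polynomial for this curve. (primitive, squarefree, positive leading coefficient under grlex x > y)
The degree is 2 — no degree-1 curve has this shape.
From the visible intercepts: one x-axis crossing is at x = 0; among the integer gridlines, it crosses the y-axis at y ∈ {0, 1}.
Putting this together gives p.

2*x*y + 3*y^2 - x - 3*y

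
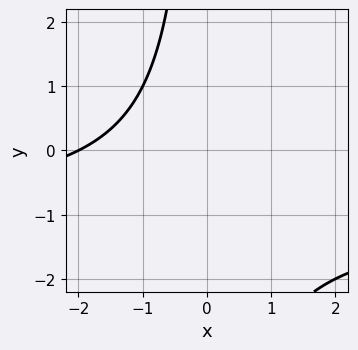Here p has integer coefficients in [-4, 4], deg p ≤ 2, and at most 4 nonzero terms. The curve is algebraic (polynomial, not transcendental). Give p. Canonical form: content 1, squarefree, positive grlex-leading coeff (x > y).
x*y + x + 2

First, degree: no degree-1 curve has this shape, so deg p = 2.
Then, from the axis intercepts and sections: it crosses the x-axis at the gridline x = -2; no y-intercept at any integer in the box.
Finally, these observations pin down the coefficients.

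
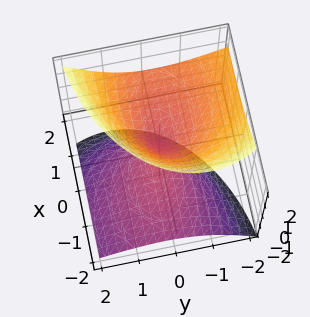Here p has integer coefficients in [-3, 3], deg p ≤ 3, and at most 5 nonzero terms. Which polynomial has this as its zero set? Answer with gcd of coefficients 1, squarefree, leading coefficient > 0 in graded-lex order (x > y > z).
First, the picture has 2 separate pieces.
Next, deg p = 2.
Then, from the axis intercepts and sections: one y-axis crossing is at y = 0; it meets the z-axis at z = 0 (among the integer gridlines); it crosses the x-axis at the gridline x = 0.
Finally, fitting integer coefficients to these (and the overall shape) gives p.

x^2 - 3*x*z + 2*y^2 + 2*y*z - 2*z^2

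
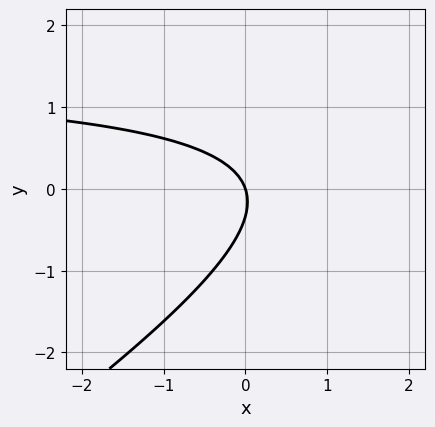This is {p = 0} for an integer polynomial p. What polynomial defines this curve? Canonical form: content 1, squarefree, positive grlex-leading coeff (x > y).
2*x*y - 3*y^2 - 3*x - y

(a) Degree: a generic line meets the curve in up to 2 points, so deg p = 2.
(b) From the visible intercepts: one x-axis crossing is at x = 0; it meets the y-axis at y = 0 (among the integer gridlines).
(c) Assembling these constraints gives the stated polynomial.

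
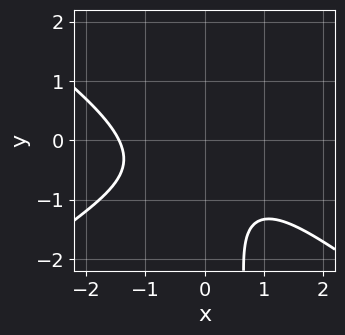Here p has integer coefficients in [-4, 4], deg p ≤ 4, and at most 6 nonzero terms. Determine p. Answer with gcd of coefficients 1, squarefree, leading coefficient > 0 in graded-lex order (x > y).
(a) The degree is 3 — no degree-2 curve has this shape.
(b) Reading off the gridlines: the curve avoids every integer y-axis point in the box.
(c) Matching integer coefficients to the picture gives p.

x^3 - 2*x*y^2 + 2*y^2 + 3*y + 3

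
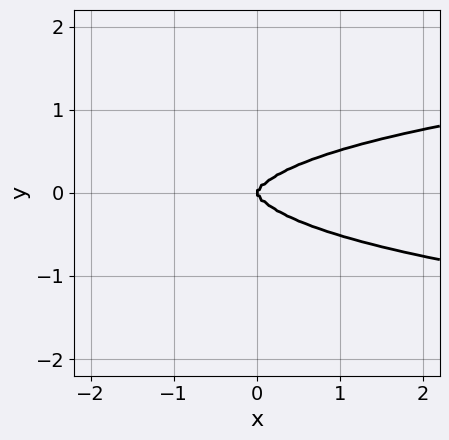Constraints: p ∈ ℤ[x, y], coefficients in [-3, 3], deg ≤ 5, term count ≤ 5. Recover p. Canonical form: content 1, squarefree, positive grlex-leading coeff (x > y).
3*x^2*y^2 + 3*y^4 - x^3

(a) Degree: no degree-3 curve has this shape, so deg p = 4.
(b) Symmetries: it's symmetric under y → −y, forcing even powers of y.
(c) Observable constraints: one y-axis crossing is at y = 0; one x-axis crossing is at x = 0.
(d) The integer polynomial consistent with all of this is the stated p.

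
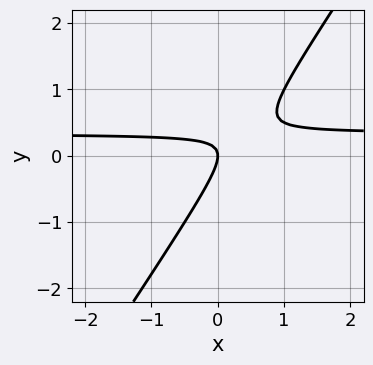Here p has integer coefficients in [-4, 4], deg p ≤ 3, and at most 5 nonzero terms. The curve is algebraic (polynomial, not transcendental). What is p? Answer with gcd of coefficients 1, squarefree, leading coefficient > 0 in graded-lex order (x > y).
1. The degree is 2 — a generic line meets the curve in up to 2 points.
2. Observable constraints: it crosses the y-axis at the gridline y = 0; it meets the x-axis at x = 0 (among the integer gridlines).
3. The integer polynomial consistent with all of this is the stated p.

3*x*y - 2*y^2 - x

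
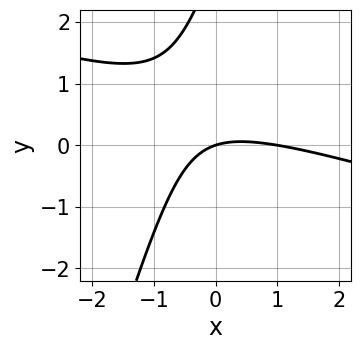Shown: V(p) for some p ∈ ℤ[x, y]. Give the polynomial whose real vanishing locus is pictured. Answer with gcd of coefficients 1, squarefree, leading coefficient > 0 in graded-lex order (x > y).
x^2 + 3*x*y - y^2 - x + 3*y

First, degree: the shape is more complex than any degree-1 curve, so deg p = 2.
Next, observable constraints: the x-axis gridline crossings are at x ∈ {0, 1}; one y-axis crossing is at y = 0.
Finally, these observations pin down the coefficients.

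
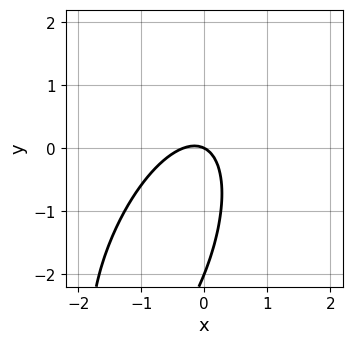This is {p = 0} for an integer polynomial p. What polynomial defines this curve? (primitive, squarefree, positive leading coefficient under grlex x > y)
3*x^2 - 2*x*y + y^2 + x + 2*y

(a) deg p = 2. No degree-1 curve has this shape.
(b) Reading off the gridlines: it crosses the x-axis at the gridline x = 0; the y-axis gridline crossings are at y ∈ {-2, 0}.
(c) The integer polynomial consistent with all of this is the stated p.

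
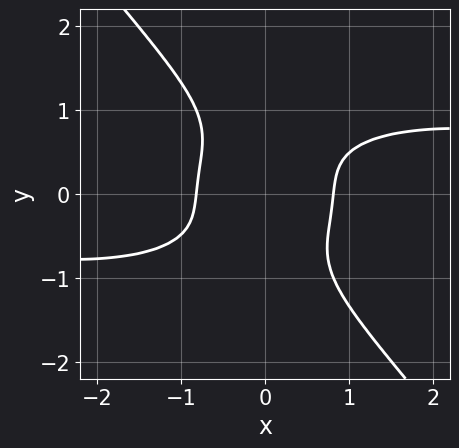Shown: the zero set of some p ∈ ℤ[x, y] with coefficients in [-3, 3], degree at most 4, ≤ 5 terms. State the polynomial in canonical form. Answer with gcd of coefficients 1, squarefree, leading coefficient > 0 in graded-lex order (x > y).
1. deg p = 4.
2. From the axis intercepts and sections: the curve avoids every integer y-axis point in the box.
3. Together with the visible shape, these determine p as stated.

x^3*y + 3*x*y^3 + 3*y^4 - 3*x^2 + 2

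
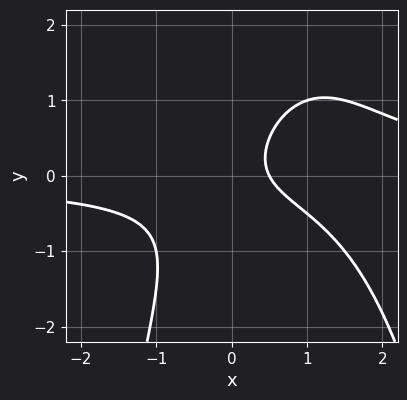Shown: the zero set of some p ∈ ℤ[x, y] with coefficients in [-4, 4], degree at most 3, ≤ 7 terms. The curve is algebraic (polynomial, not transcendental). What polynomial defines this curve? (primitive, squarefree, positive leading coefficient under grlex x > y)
First, the degree is 3 — the shape is more complex than any degree-2 curve.
Next, observable constraints: it misses every integer gridline on the y-axis.
Finally, matching integer coefficients to the picture gives p.

2*x^2*y - 3*x*y + 2*y^2 - 2*x + 1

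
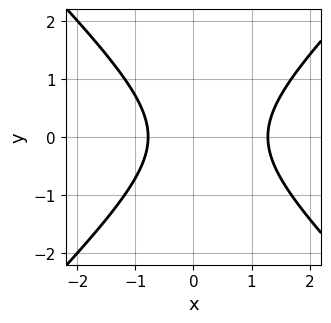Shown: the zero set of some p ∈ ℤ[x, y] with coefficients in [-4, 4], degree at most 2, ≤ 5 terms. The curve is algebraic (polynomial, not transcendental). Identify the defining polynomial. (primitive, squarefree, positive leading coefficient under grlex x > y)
First, degree: a generic line meets the curve in up to 2 points, so deg p = 2.
Next, symmetries: it's symmetric under y → −y, forcing even powers of y.
Next, from the visible intercepts: no y-intercept at any integer in the box.
Finally, assembling these constraints gives the stated polynomial.

2*x^2 - 2*y^2 - x - 2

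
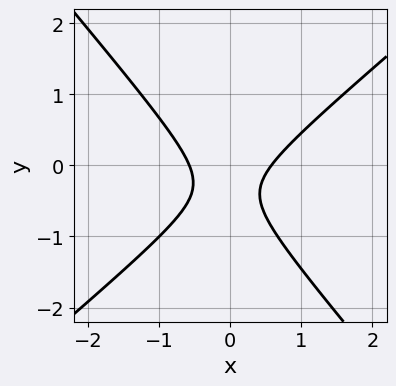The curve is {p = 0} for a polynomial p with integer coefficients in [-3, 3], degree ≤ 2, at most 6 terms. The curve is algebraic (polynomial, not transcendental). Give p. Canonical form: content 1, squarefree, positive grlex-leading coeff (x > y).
1. deg p = 2. The shape is more complex than any degree-1 curve.
2. Checking where it meets the axes: no y-intercept at any integer in the box.
3. Fitting integer coefficients to these (and the overall shape) gives p.

3*x^2 - x*y - 3*y^2 - 2*y - 1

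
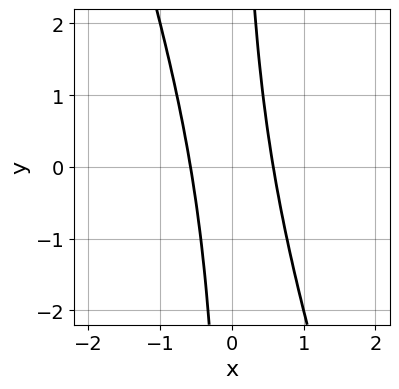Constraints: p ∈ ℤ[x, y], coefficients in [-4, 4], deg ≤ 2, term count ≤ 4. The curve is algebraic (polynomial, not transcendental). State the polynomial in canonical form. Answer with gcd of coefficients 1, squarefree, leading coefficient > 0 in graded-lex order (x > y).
3*x^2 + x*y - 1

The degree is 2 — a generic line meets the curve in up to 2 points.
Reading off the gridlines: no y-intercept at any integer in the box.
The integer polynomial consistent with all of this is the stated p.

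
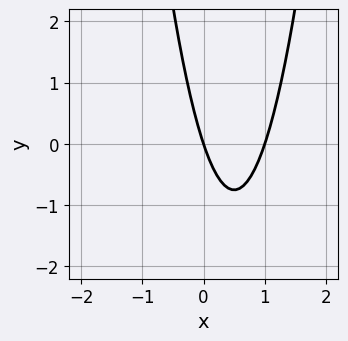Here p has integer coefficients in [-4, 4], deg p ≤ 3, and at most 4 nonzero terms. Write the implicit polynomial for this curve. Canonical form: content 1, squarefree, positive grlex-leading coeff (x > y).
3*x^2 - 3*x - y

The degree is 2 — no degree-1 curve has this shape.
Reading off the gridlines: one y-axis crossing is at y = 0; among the integer gridlines, it crosses the x-axis at x ∈ {0, 1}.
Solving for integer coefficients yields p as stated.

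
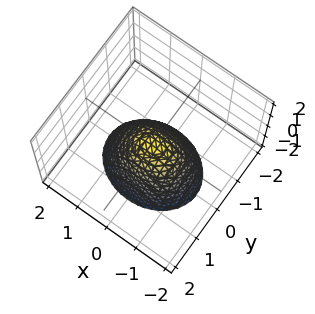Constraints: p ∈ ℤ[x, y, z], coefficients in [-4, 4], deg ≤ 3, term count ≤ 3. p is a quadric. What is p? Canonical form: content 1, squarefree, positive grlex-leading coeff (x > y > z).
2*x^2 + 3*y^2 + 2*z

First, deg p = 2. A paraboloid; a quadric.
Then, symmetries: it's symmetric under y → −y, forcing even powers of y; mirror symmetry x ↦ −x ⇒ only even powers of x.
Next, against the integer gridlines: it meets the y-axis at y = 0 (among the integer gridlines); one x-axis crossing is at x = 0; it crosses the z-axis at the gridline z = 0.
Finally, the integer polynomial consistent with all of this is the stated p.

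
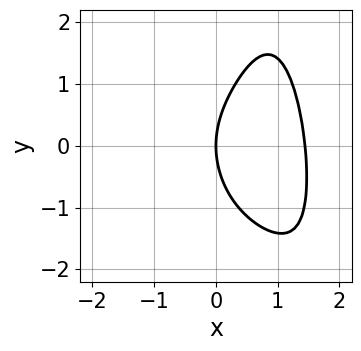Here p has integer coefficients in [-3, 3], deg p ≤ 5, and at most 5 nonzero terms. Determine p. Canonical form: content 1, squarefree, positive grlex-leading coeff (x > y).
x^4 + x^3*y - x^2*y + y^2 - 3*x

(a) The degree is 4 — a generic line meets the curve in up to 4 points.
(b) From the visible intercepts: it meets the x-axis at x = 0 (among the integer gridlines); one y-axis crossing is at y = 0.
(c) Together with the visible shape, these determine p as stated.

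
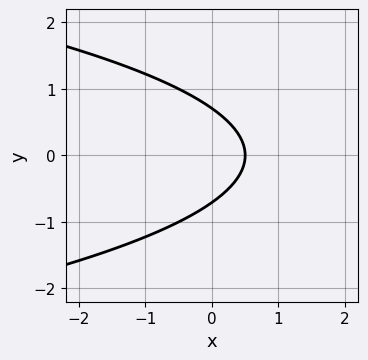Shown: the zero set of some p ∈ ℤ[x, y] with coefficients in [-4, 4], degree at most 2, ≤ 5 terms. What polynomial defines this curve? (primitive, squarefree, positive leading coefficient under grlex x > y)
2*y^2 + 2*x - 1

Degree: the shape is more complex than any degree-1 curve, so deg p = 2.
Symmetries: mirror symmetry y ↦ −y ⇒ only even powers of y.
The integer polynomial consistent with all of this is the stated p.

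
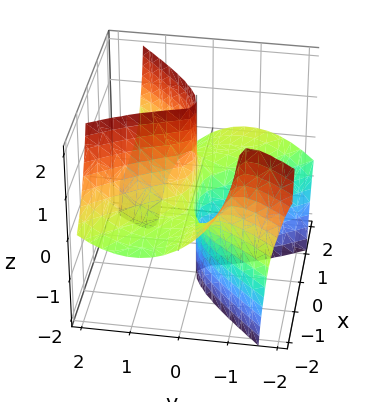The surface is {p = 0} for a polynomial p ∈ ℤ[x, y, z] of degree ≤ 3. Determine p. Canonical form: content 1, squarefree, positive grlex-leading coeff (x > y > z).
2*x^2*y + 2*x^2*z - 3*x*y*z - 2*y^3 - 3*y

(a) deg p = 3. No degree-2 surface has this shape.
(b) Against the integer gridlines: it meets the y-axis at y = 0 (among the integer gridlines); every point of the x-axis in the box is on the surface.
(c) Fitting integer coefficients to these (and the overall shape) gives p. Check: (0, 0, 1) on the z-axis lies on the surface, and p(0, 0, 1) = 0. ✓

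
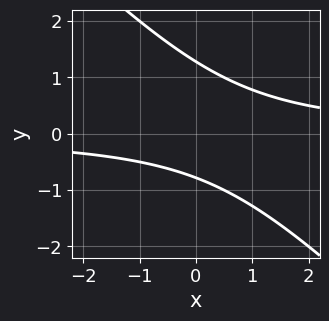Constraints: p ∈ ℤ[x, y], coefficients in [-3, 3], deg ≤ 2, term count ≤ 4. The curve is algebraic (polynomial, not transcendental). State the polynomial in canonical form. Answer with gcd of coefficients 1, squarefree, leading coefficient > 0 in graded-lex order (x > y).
1. The degree is 2 — the shape is more complex than any degree-1 curve.
2. Observable constraints: the curve avoids every integer x-axis point in the box.
3. These observations pin down the coefficients.

2*x*y + 2*y^2 - y - 2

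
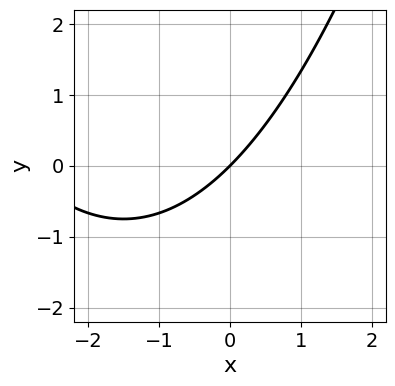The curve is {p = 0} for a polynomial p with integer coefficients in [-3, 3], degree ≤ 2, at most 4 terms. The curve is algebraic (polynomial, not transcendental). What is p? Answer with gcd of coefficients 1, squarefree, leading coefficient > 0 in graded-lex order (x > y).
The degree is 2 — no degree-1 curve has this shape.
Against the integer gridlines: one x-axis crossing is at x = 0; one y-axis crossing is at y = 0.
Solving for integer coefficients yields p as stated.

x^2 + 3*x - 3*y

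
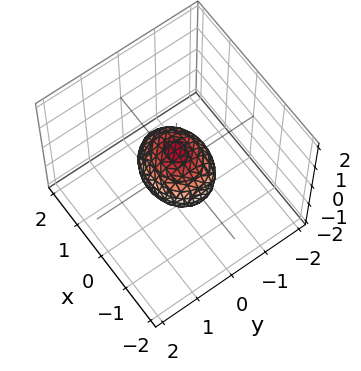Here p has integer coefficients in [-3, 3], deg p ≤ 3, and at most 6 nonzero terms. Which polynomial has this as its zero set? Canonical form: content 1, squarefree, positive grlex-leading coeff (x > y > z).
(a) The degree is 2 — a closed, bounded, convex surface; a quadric.
(b) Symmetries: mirror symmetry x ↦ −x ⇒ only even powers of x; it's symmetric under y → −y, forcing even powers of y; it's symmetric under z → −z, forcing even powers of z.
(c) From the visible intercepts: the x-axis gridline crossings are at x ∈ {-1, 1}.
(d) Matching integer coefficients to the picture gives p.

2*x^2 + 3*y^2 + 3*z^2 - 2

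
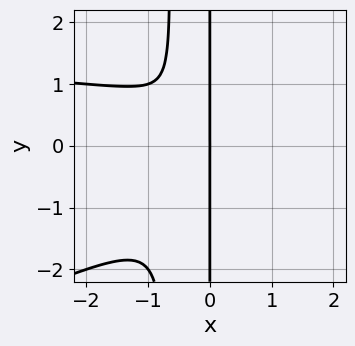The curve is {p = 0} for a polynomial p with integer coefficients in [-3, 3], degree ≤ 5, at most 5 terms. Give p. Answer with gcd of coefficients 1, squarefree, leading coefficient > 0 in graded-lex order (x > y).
x^3*y - 3*x^2*y^2 - 2*x^3 - 2*x*y^2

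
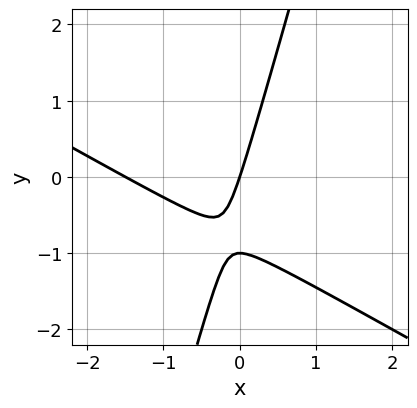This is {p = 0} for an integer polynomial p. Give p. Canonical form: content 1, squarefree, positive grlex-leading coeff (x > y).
1. deg p = 2.
2. Checking where it meets the axes: the y-axis gridline crossings are at y ∈ {-1, 0}; it meets the x-axis at x = 0 (among the integer gridlines).
3. Matching integer coefficients to the picture gives p.

2*x^2 + 3*x*y - y^2 + 3*x - y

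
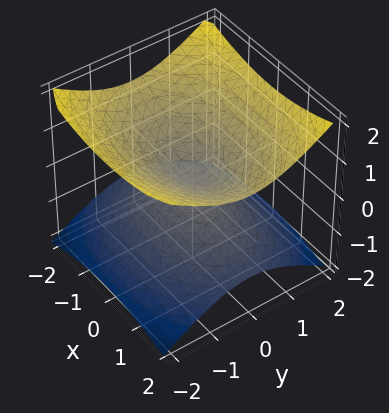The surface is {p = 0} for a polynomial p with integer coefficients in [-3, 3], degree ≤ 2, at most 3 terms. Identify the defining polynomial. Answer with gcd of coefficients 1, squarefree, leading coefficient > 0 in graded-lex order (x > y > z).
x^2 + 2*y^2 - 3*z^2

(a) Degree: a double cone through the origin; a quadric, so deg p = 2.
(b) Symmetries: mirror symmetry y ↦ −y ⇒ only even powers of y; it's symmetric under z → −z, forcing even powers of z; it's symmetric under x → −x, forcing even powers of x.
(c) Reading off the gridlines: one x-axis crossing is at x = 0; it meets the z-axis at z = 0 (among the integer gridlines).
(d) Solving for integer coefficients yields p as stated.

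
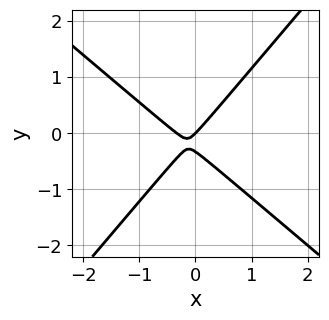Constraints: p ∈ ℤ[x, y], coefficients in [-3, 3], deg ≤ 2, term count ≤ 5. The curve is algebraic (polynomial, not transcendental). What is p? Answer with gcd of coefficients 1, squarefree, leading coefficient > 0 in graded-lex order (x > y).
1. The degree is 2 — the shape is more complex than any degree-1 curve.
2. Observable constraints: it meets the x-axis at x = 0 (among the integer gridlines); it crosses the y-axis at the gridline y = 0.
3. The integer polynomial consistent with all of this is the stated p.

3*x^2 + x*y - 3*y^2 + x - y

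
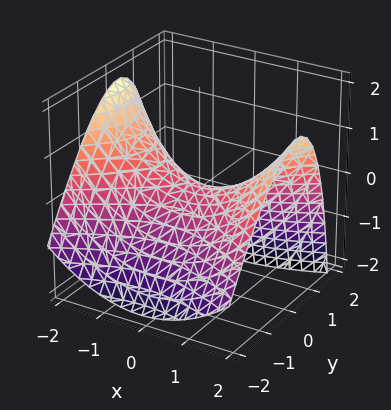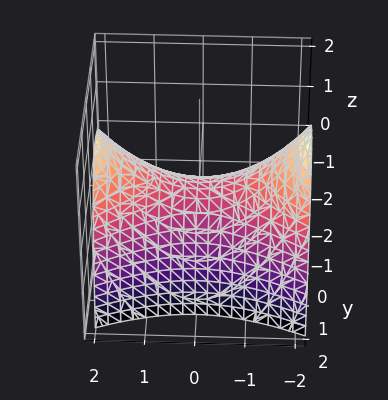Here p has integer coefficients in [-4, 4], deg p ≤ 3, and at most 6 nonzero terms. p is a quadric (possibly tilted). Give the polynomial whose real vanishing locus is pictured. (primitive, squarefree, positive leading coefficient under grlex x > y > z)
x^2 - 2*y^2 + y*z - 3*z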